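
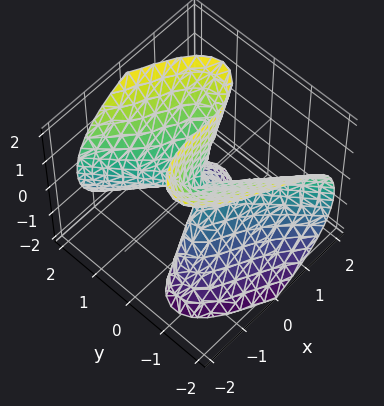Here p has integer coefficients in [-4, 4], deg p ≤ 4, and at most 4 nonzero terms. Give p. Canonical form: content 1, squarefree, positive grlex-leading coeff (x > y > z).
Degree: a generic line meets the surface in up to 3 points, so deg p = 3.
From the axis intercepts and sections: it crosses the x-axis at the gridline x = 0; it meets the y-axis at y = 0 (among the integer gridlines).
Assembling these constraints gives the stated polynomial. Check: (0, 0, -1) on the z-axis lies on the surface, and p(0, 0, -1) = 0. ✓

x^3 + 2*x*y^2 + 2*y^3 - 2*y*z^2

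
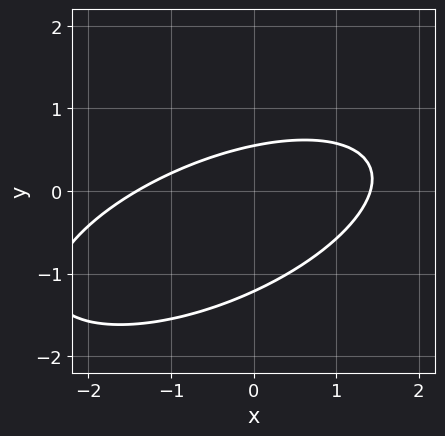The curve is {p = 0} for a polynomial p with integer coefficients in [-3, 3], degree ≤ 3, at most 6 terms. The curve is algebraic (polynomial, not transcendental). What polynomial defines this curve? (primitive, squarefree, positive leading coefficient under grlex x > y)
1. The degree is 2 — the shape is more complex than any degree-1 curve.
2. Putting this together gives p.

x^2 - 2*x*y + 3*y^2 + 2*y - 2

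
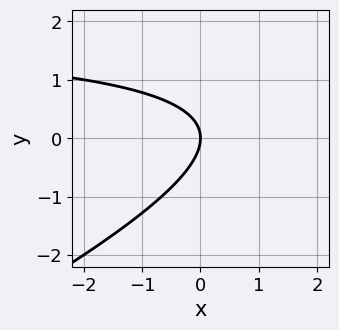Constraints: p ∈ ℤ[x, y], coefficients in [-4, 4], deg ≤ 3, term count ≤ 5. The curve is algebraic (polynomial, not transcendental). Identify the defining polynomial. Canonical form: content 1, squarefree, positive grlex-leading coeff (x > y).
deg p = 2. No degree-1 curve has this shape.
Observable constraints: it crosses the y-axis at the gridline y = 0; one x-axis crossing is at x = 0.
Fitting integer coefficients to these (and the overall shape) gives p.

x*y - 2*y^2 - 2*x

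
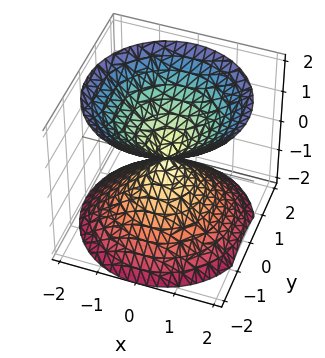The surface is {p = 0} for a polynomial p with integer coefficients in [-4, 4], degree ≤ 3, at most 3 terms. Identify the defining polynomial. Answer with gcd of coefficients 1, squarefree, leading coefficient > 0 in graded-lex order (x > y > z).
x^2 + y^2 - z^2

There are 2 components.
Degree: two nappes meeting at a single point; a quadric, so deg p = 2.
Symmetries: it's symmetric under z → −z, forcing even powers of z; every cross-section ⟂ z is a circle, so x, y appear only via x² + y².
From the axis intercepts and sections: it crosses the z-axis at the gridline z = 0; one x-axis crossing is at x = 0.
Assembling these constraints gives the stated polynomial.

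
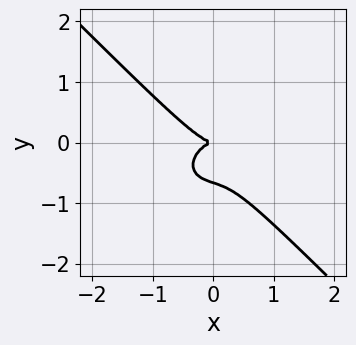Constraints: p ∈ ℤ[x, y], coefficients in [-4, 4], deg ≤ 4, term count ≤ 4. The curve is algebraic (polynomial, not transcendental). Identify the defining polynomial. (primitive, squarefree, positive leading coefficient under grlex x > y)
1. The degree is 3 — no degree-2 curve has this shape.
2. Observable constraints: it crosses the y-axis at the gridline y = 0; one x-axis crossing is at x = 0.
3. Fitting integer coefficients to these (and the overall shape) gives p.

2*x^3 + x*y^2 + 3*y^3 + 2*y^2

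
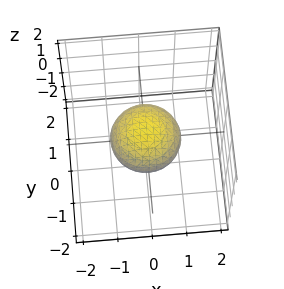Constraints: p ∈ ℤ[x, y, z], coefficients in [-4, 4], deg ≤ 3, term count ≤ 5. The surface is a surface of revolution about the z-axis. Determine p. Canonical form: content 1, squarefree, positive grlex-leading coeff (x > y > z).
Degree: no degree-1 surface has this shape, so deg p = 2.
Symmetries: rotational symmetry about the z-axis ⇒ p depends on x, y only through x² + y².
Reading off the gridlines: the y-axis gridline crossings are at y ∈ {-1, 1}; the x-axis gridline crossings are at x ∈ {-1, 1}.
These observations pin down the coefficients.

x^2 + y^2 + 2*z^2 - 1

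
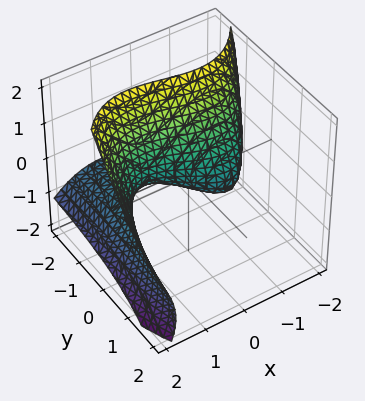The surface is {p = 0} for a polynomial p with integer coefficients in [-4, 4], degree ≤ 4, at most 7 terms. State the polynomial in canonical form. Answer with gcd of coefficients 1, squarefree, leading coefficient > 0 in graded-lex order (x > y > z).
x^3 - 3*y*z - 2*z^2 - 2*x - 3*y

(a) deg p = 3. No degree-2 surface has this shape.
(b) Against the integer gridlines: it crosses the x-axis at the gridline x = 0; one z-axis crossing is at z = 0.
(c) Fitting integer coefficients to these (and the overall shape) gives p.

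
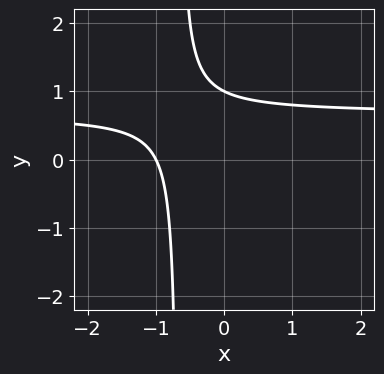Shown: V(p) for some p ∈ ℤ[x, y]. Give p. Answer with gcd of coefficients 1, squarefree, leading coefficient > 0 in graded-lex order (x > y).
(a) Degree: no degree-1 curve has this shape, so deg p = 2.
(b) Observable constraints: one y-axis crossing is at y = 1; it crosses the x-axis at the gridline x = -1.
(c) Matching integer coefficients to the picture gives p.

3*x*y - 2*x + 2*y - 2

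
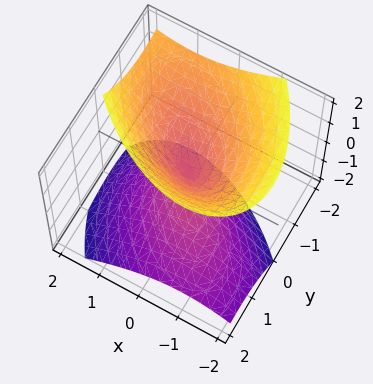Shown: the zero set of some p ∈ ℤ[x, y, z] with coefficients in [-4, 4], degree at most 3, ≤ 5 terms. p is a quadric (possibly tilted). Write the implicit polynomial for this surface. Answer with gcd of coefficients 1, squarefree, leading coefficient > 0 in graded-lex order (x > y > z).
(a) I count 2 distinct pieces. Treating them together as one polynomial.
(b) The degree is 2 — no degree-1 surface has this shape.
(c) Checking where it meets the axes: it crosses the x-axis at the gridline x = 0; it meets the y-axis at y = 0 (among the integer gridlines); one z-axis crossing is at z = 0.
(d) Matching integer coefficients to the picture gives p.

x^2 + x*y + y^2 + y*z - z^2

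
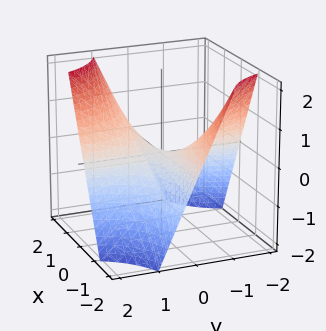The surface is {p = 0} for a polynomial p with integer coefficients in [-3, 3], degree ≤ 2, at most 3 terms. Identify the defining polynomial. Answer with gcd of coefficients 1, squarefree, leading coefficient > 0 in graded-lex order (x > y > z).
x*y - z

The degree is 2 — a hyperbolic paraboloid; a quadric.
Against the integer gridlines: the visible x-axis segment lies entirely on the surface; it meets the z-axis at z = 0 (among the integer gridlines); every point of the y-axis in the box is on the surface.
These observations pin down the coefficients.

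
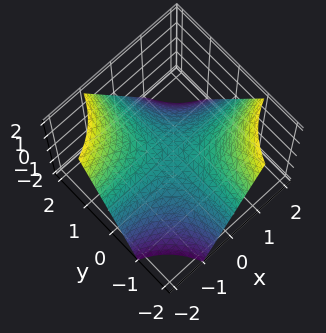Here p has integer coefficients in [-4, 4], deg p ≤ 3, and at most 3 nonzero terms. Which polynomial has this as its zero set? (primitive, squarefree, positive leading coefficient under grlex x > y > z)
x*y + z

The degree is 2 — a hyperbolic paraboloid; a quadric.
From the visible intercepts: every point of the y-axis in the box is on the surface; it crosses the z-axis at the gridline z = 0; every point of the x-axis in the box is on the surface.
Together with the visible shape, these determine p as stated.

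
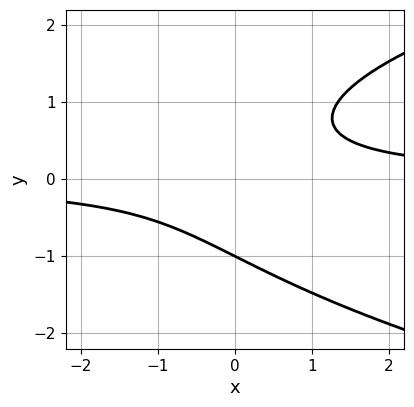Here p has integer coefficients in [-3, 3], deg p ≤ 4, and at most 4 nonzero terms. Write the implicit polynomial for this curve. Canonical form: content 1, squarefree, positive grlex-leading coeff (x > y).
2*y^3 - 3*x*y + 2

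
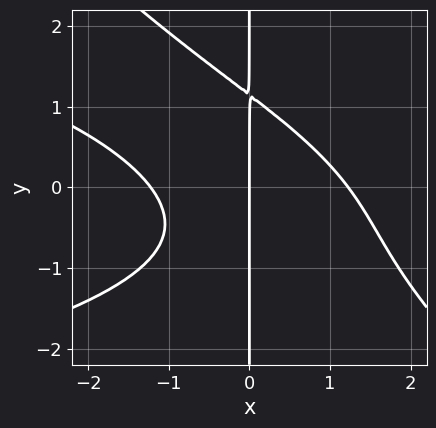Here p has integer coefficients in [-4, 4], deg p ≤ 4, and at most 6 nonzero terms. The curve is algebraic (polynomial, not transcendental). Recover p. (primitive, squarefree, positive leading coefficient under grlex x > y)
Degree: a generic line meets the curve in up to 4 points, so deg p = 4.
Reading off the gridlines: it crosses the x-axis at the gridline x = 0; every point of the y-axis in the box is on the curve.
Putting this together gives p.

2*x^2*y^2 + 2*x*y^3 + 2*x^3 + 3*x^2*y - 3*x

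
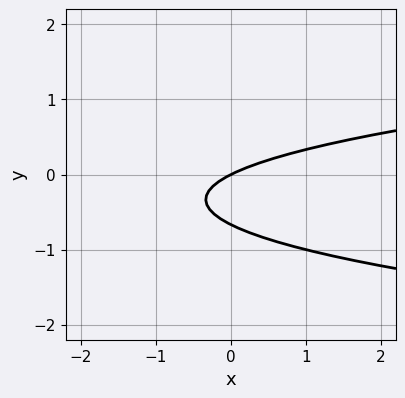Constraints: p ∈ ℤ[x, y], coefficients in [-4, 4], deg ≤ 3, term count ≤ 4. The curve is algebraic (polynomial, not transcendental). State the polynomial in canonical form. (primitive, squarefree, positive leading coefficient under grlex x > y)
1. deg p = 2.
2. From the axis intercepts and sections: it meets the x-axis at x = 0 (among the integer gridlines); it meets the y-axis at y = 0 (among the integer gridlines).
3. Putting this together gives p.

3*y^2 - x + 2*y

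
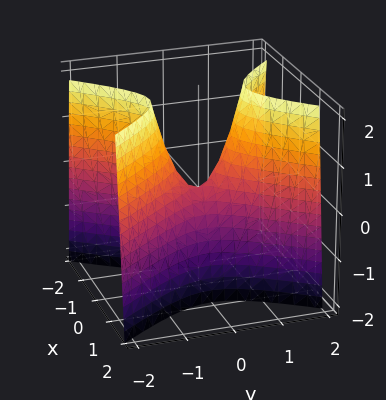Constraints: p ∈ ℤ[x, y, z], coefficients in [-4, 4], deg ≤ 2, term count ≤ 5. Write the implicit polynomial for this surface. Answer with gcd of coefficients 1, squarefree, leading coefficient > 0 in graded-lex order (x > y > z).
Degree: a saddle surface; a quadric, so deg p = 2.
Symmetries: the x ↦ −x reflection is a symmetry, so x appears only in even powers; the y ↦ −y reflection is a symmetry, so y appears only in even powers.
From the visible intercepts: it crosses the y-axis at the gridline y = 0; it crosses the x-axis at the gridline x = 0; one z-axis crossing is at z = 0.
Putting this together gives p.

3*x^2 - 2*y^2 + z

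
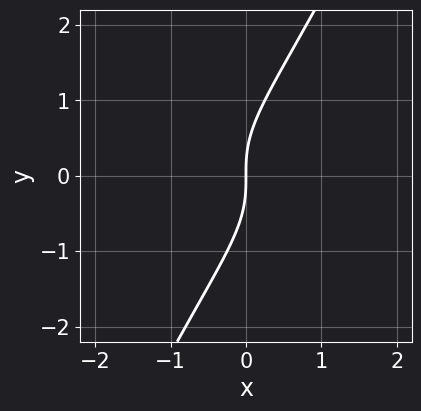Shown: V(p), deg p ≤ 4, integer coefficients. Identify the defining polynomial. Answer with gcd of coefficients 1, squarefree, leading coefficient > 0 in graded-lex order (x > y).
(a) Degree: no degree-2 curve has this shape, so deg p = 3.
(b) Reading off the gridlines: it meets the x-axis at x = 0 (among the integer gridlines); one y-axis crossing is at y = 0.
(c) These observations pin down the coefficients.

2*x*y^2 - y^3 + 2*x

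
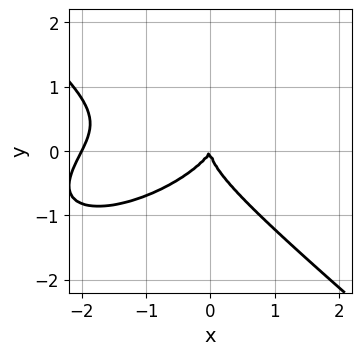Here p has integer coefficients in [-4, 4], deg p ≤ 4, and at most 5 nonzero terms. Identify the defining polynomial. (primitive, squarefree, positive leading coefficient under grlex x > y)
1. Degree: the shape is more complex than any degree-2 curve, so deg p = 3.
2. Against the integer gridlines: one y-axis crossing is at y = 0; among the integer gridlines, it crosses the x-axis at x ∈ {-2, 0}.
3. Fitting integer coefficients to these (and the overall shape) gives p.

x^3 - x^2*y + 3*y^3 + 2*x^2 - x*y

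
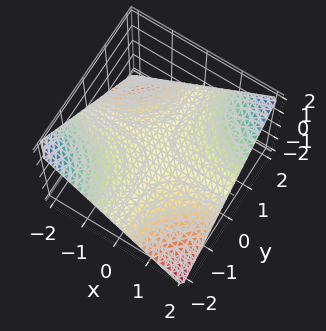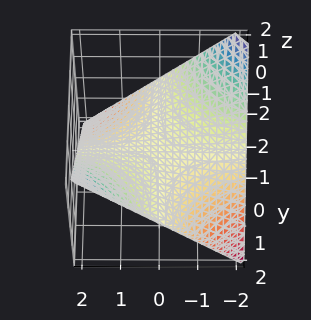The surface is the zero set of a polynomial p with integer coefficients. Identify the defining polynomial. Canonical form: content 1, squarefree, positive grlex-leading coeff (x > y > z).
1. Degree: a hyperbolic paraboloid; a quadric, so deg p = 2.
2. Checking where it meets the axes: the visible y-axis segment lies entirely on the surface; every point of the x-axis in the box is on the surface.
3. Putting this together gives p.

x*y - 2*z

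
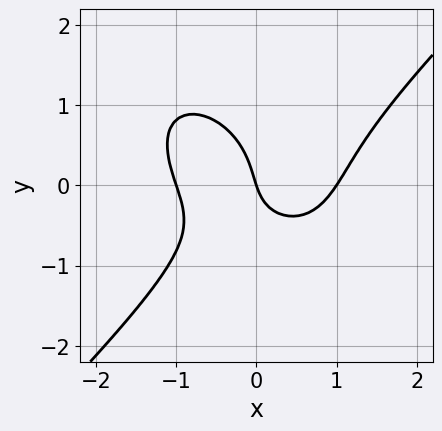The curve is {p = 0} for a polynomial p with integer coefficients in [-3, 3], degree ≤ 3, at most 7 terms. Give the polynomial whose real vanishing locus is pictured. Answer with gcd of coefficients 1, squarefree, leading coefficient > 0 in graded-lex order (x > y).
1. The degree is 3 — the shape is more complex than any degree-2 curve.
2. Observable constraints: it crosses the y-axis at the gridline y = 0; among the integer gridlines, it crosses the x-axis at x ∈ {-1, 0, 1}.
3. Assembling these constraints gives the stated polynomial.

3*x^3 - 3*y^3 - 3*x*y - 3*x - y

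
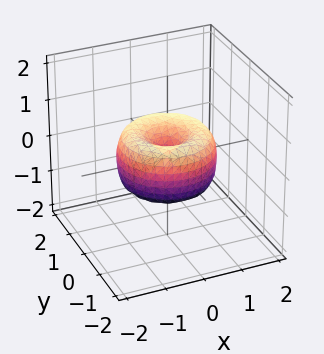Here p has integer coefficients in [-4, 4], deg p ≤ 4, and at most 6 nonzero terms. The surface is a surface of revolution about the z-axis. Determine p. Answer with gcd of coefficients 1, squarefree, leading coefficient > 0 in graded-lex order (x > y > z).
2*x^4 + 4*x^2*y^2 + 2*y^4 - 3*x^2 - 3*y^2 + 2*z^2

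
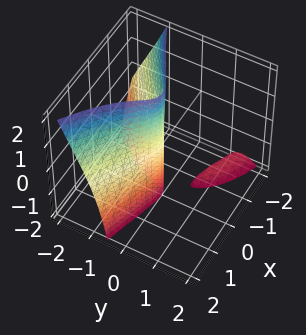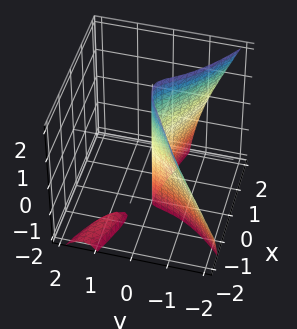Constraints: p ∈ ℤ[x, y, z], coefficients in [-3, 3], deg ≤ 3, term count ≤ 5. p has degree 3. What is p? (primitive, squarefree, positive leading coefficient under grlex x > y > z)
x*y*z - y^3 - x^2 - x*y - y

First, the picture has 2 separate pieces.
Then, the degree is 3 — a generic line meets the surface in up to 3 points.
Then, reading off the gridlines: one x-axis crossing is at x = 0; every point of the z-axis in the box is on the surface; it meets the y-axis at y = 0 (among the integer gridlines).
Finally, matching integer coefficients to the picture gives p.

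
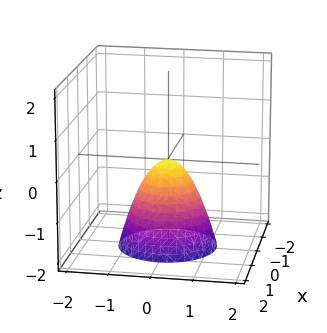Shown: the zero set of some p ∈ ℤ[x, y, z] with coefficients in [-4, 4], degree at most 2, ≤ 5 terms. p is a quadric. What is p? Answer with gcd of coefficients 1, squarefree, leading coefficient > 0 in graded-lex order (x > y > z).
3*x^2 + 3*y^2 + 2*z

First, deg p = 2. A single bowl opening along one axis; a quadric.
Then, symmetry: every cross-section ⟂ z is a circle, so x, y appear only via x² + y².
Then, from the axis intercepts and sections: it crosses the z-axis at the gridline z = 0; one x-axis crossing is at x = 0.
Finally, the integer polynomial consistent with all of this is the stated p.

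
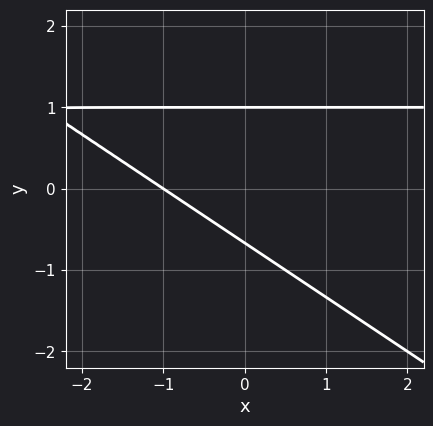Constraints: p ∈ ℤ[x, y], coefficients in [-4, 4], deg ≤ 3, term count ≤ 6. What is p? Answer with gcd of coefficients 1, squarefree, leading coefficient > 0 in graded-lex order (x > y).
2*x*y + 3*y^2 - 2*x - y - 2

deg p = 2. The shape is more complex than any degree-1 curve.
Reading off the gridlines: it crosses the x-axis at the gridline x = -1; it meets the y-axis at y = 1 (among the integer gridlines).
Assembling these constraints gives the stated polynomial.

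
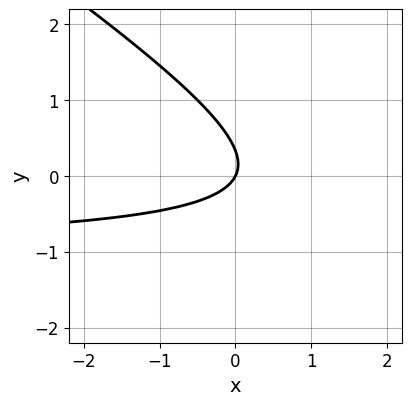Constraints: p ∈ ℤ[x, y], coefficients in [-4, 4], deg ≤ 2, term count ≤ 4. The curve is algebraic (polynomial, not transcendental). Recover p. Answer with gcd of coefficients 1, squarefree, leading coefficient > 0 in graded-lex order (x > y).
First, degree: a generic line meets the curve in up to 2 points, so deg p = 2.
Next, against the integer gridlines: one x-axis crossing is at x = 0; it meets the y-axis at y = 0 (among the integer gridlines).
Finally, fitting integer coefficients to these (and the overall shape) gives p.

2*x*y + 3*y^2 + 2*x - y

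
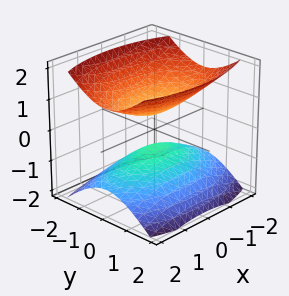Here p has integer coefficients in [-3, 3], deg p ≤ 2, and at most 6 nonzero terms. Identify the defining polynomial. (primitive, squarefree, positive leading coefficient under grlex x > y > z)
x^2 + 3*y^2 - 3*z^2 + 1

1. I count 2 distinct pieces. They look like related sheets of one shape, so recover p as a whole.
2. Degree: two separate bowl-shaped sheets opening away from each other; a quadric, so deg p = 2.
3. Symmetries: it's symmetric under x → −x, forcing even powers of x; the y ↦ −y reflection is a symmetry, so y appears only in even powers; the z ↦ −z reflection is a symmetry, so z appears only in even powers.
4. Checking where it meets the axes: it misses every integer gridline on the x-axis; it misses every integer gridline on the y-axis.
5. Fitting integer coefficients to these (and the overall shape) gives p.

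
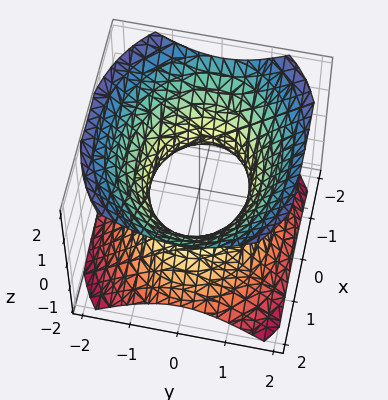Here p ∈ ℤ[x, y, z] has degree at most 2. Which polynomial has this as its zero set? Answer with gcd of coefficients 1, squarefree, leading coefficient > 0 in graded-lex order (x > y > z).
1. The degree is 2 — one connected sheet with a waist; a quadric.
2. Symmetries: mirror symmetry z ↦ −z ⇒ only even powers of z; the y ↦ −y reflection is a symmetry, so y appears only in even powers; mirror symmetry x ↦ −x ⇒ only even powers of x.
3. From the visible intercepts: the surface avoids every integer z-axis point in the box; among the integer gridlines, it crosses the y-axis at y ∈ {-1, 1}.
4. These observations pin down the coefficients.

2*x^2 + 3*y^2 - 3*z^2 - 3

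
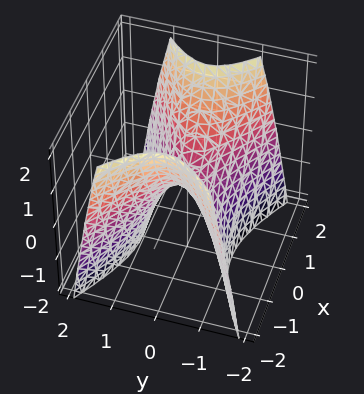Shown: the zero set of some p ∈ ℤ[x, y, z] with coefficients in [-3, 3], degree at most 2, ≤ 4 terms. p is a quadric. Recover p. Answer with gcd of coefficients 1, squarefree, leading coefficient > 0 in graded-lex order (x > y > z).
x^2 - 2*y^2 - z

Degree: a saddle surface; a quadric, so deg p = 2.
Symmetries: the y ↦ −y reflection is a symmetry, so y appears only in even powers; it's symmetric under x → −x, forcing even powers of x.
Observable constraints: one x-axis crossing is at x = 0; it crosses the z-axis at the gridline z = 0; it meets the y-axis at y = 0 (among the integer gridlines).
Fitting integer coefficients to these (and the overall shape) gives p.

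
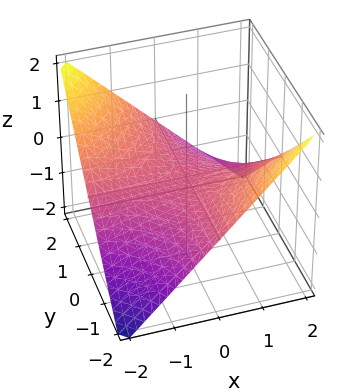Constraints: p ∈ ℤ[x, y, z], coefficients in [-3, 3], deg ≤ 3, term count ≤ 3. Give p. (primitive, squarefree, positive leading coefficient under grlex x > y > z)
x*y + 2*z

First, the degree is 2 — a saddle surface; a quadric.
Then, from the axis intercepts and sections: every point of the y-axis in the box is on the surface; it meets the z-axis at z = 0 (among the integer gridlines); the visible x-axis segment lies entirely on the surface.
Finally, solving for integer coefficients yields p as stated.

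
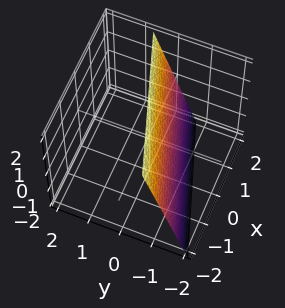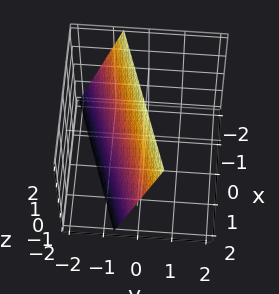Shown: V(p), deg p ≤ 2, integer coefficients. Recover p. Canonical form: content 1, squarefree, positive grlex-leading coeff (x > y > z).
x - 3*y + z - 2

(a) deg p = 1.
(b) Reading off the gridlines: it crosses the z-axis at the gridline z = 2; it meets the x-axis at x = 2 (among the integer gridlines).
(c) Matching integer coefficients to the picture gives p.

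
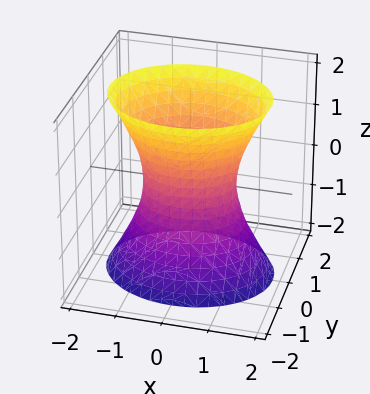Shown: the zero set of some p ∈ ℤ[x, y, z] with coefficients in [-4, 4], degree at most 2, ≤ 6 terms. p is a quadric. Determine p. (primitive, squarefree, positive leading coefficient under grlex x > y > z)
2*x^2 + 3*y^2 - z^2 - 2

1. deg p = 2. An hourglass — one-sheet hyperboloid; a quadric.
2. Symmetries: the z ↦ −z reflection is a symmetry, so z appears only in even powers; the x ↦ −x reflection is a symmetry, so x appears only in even powers; mirror symmetry y ↦ −y ⇒ only even powers of y.
3. From the axis intercepts and sections: no z-intercept at any integer in the box; among the integer gridlines, it crosses the x-axis at x ∈ {-1, 1}.
4. Putting this together gives p.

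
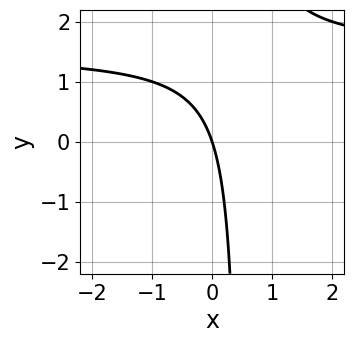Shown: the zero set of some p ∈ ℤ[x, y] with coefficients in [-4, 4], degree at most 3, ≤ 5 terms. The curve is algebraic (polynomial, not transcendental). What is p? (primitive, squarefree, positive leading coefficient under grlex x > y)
First, deg p = 2.
Next, reading off the gridlines: one x-axis crossing is at x = 0; it crosses the y-axis at the gridline y = 0.
Finally, together with the visible shape, these determine p as stated.

2*x*y - 3*x - y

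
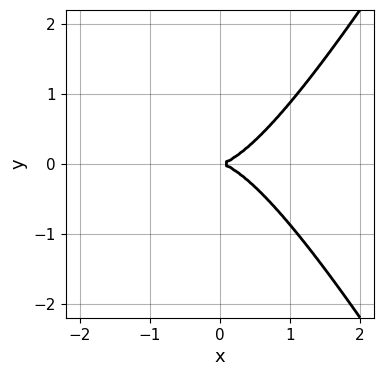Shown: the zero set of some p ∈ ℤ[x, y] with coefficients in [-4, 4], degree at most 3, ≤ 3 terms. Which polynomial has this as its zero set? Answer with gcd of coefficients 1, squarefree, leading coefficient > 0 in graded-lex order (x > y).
3*x^3 - x*y^2 - 3*y^2

First, deg p = 3. The shape is more complex than any degree-2 curve.
Next, symmetries: it's symmetric under y → −y, forcing even powers of y.
Then, reading off the gridlines: it meets the x-axis at x = 0 (among the integer gridlines); one y-axis crossing is at y = 0.
Finally, assembling these constraints gives the stated polynomial.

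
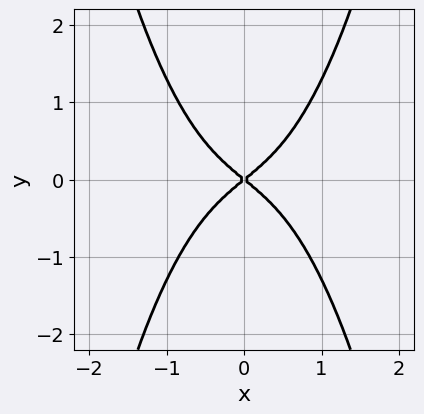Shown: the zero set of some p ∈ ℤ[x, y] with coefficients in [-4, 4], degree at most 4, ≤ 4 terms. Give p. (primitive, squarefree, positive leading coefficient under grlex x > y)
3*x^4 + 2*x^2 - 3*y^2

First, deg p = 4. A generic line meets the curve in up to 4 points.
Then, symmetries: mirror symmetry x ↦ −x ⇒ only even powers of x; the y ↦ −y reflection is a symmetry, so y appears only in even powers.
Then, from the axis intercepts and sections: one y-axis crossing is at y = 0; it crosses the x-axis at the gridline x = 0.
Finally, together with the visible shape, these determine p as stated.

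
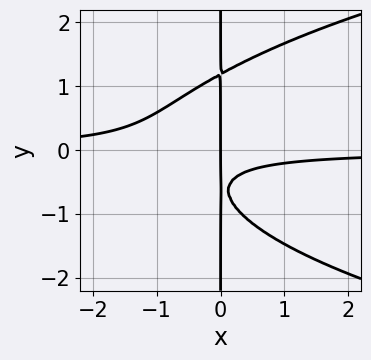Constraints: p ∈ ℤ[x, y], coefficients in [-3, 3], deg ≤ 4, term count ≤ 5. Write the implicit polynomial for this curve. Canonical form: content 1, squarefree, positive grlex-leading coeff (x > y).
2*x*y^3 - 3*x^2*y - 2*x*y - x

1. The degree is 4 — a generic line meets the curve in up to 4 points.
2. From the visible intercepts: every point of the y-axis in the box is on the curve; it crosses the x-axis at the gridline x = 0.
3. Putting this together gives p.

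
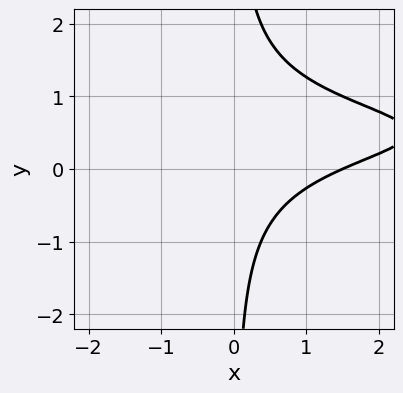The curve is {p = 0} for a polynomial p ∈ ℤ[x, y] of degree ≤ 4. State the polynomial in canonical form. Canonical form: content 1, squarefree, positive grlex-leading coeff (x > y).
1. deg p = 3. No degree-2 curve has this shape.
2. Checking where it meets the axes: no y-intercept at any integer in the box.
3. Together with the visible shape, these determine p as stated.

3*x*y^2 - 3*x*y + 2*x - 3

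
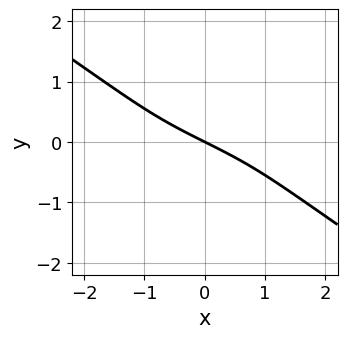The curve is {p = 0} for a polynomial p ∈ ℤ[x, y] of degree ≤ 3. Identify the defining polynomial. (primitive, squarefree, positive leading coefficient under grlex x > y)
Degree: the shape is more complex than any degree-2 curve, so deg p = 3.
From the axis intercepts and sections: one y-axis crossing is at y = 0; it crosses the x-axis at the gridline x = 0.
Together with the visible shape, these determine p as stated.

2*x*y^2 + 3*y^3 + x + 2*y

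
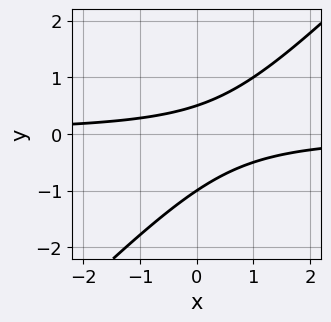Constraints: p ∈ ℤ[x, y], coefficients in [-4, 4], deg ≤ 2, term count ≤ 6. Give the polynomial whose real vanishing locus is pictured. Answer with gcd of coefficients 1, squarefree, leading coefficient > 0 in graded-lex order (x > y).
(a) deg p = 2.
(b) From the axis intercepts and sections: it crosses the y-axis at the gridline y = -1; the curve avoids every integer x-axis point in the box.
(c) These observations pin down the coefficients.

2*x*y - 2*y^2 - y + 1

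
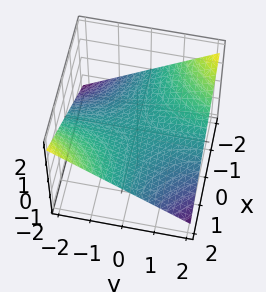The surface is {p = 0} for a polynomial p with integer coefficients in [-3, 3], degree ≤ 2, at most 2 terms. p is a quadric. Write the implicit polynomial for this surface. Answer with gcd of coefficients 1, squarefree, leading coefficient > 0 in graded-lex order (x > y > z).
x*y + 3*z

(a) Degree: a saddle surface; a quadric, so deg p = 2.
(b) From the axis intercepts and sections: the visible x-axis segment lies entirely on the surface; the visible y-axis segment lies entirely on the surface.
(c) Matching integer coefficients to the picture gives p.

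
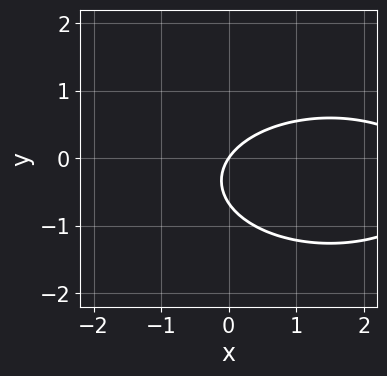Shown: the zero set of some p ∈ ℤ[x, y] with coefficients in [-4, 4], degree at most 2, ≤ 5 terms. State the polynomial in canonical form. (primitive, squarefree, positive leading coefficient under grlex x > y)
x^2 + 3*y^2 - 3*x + 2*y

The degree is 2 — no degree-1 curve has this shape.
Checking where it meets the axes: one y-axis crossing is at y = 0; it meets the x-axis at x = 0 (among the integer gridlines).
Assembling these constraints gives the stated polynomial.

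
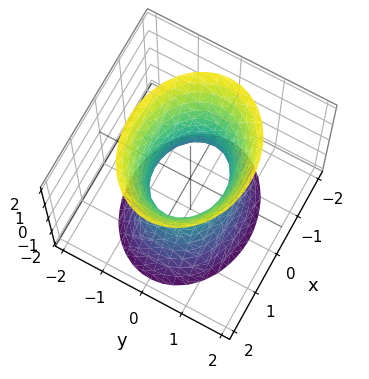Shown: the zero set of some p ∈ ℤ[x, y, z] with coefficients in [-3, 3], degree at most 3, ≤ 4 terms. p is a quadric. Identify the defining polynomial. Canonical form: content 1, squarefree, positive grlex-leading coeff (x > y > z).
deg p = 2. An hourglass — one-sheet hyperboloid; a quadric.
Symmetries: it's symmetric under z → −z, forcing even powers of z; the y ↦ −y reflection is a symmetry, so y appears only in even powers; mirror symmetry x ↦ −x ⇒ only even powers of x.
From the axis intercepts and sections: among the integer gridlines, it crosses the x-axis at x ∈ {-1, 1}; the surface avoids every integer z-axis point in the box.
The integer polynomial consistent with all of this is the stated p.

2*x^2 + 3*y^2 - z^2 - 2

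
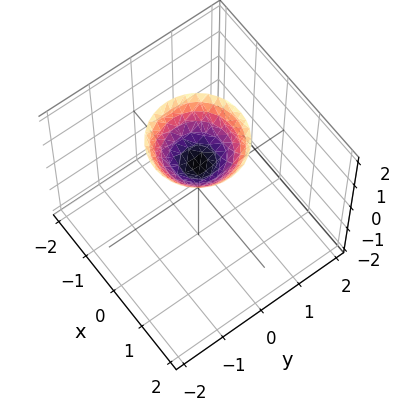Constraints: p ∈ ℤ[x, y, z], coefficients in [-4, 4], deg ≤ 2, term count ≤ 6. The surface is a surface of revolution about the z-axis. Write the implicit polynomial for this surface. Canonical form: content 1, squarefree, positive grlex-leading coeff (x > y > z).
1. Degree: a generic line meets the surface in up to 2 points, so deg p = 2.
2. Symmetries: rotational symmetry about the z-axis ⇒ p depends on x, y only through x² + y².
3. Checking where it meets the axes: it misses every integer gridline on the x-axis; it crosses the z-axis at the gridline z = 1.
4. Together with the visible shape, these determine p as stated.

x^2 + y^2 - z + 1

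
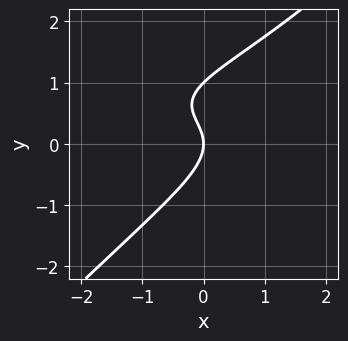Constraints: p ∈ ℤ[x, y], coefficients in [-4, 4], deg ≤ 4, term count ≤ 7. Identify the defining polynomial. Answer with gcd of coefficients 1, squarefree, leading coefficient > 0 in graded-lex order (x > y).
x*y^2 - y^3 - x*y + y^2 + x

First, deg p = 3.
Next, against the integer gridlines: one x-axis crossing is at x = 0; among the integer gridlines, it crosses the y-axis at y ∈ {0, 1}.
Finally, assembling these constraints gives the stated polynomial.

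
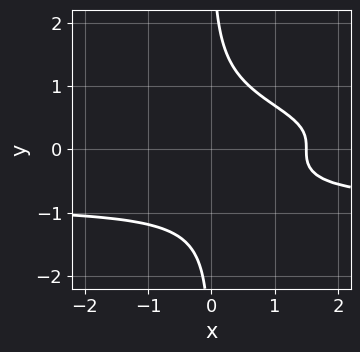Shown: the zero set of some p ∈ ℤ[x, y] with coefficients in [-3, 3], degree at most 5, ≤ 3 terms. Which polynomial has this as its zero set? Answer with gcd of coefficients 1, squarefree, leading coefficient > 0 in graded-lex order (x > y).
3*x*y^3 + 2*x - 3

Degree: no degree-3 curve has this shape, so deg p = 4.
Reading off the gridlines: it misses every integer gridline on the y-axis.
Together with the visible shape, these determine p as stated.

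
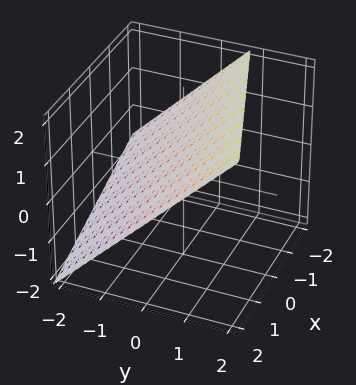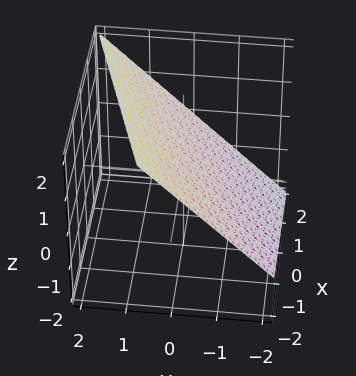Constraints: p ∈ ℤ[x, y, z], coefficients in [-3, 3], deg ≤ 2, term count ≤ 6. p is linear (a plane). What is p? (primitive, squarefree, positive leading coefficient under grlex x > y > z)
1. deg p = 1. The surface is flat (a plane).
2. Observable constraints: one x-axis crossing is at x = 2.
3. These observations pin down the coefficients.

x - 3*y + 3*z - 2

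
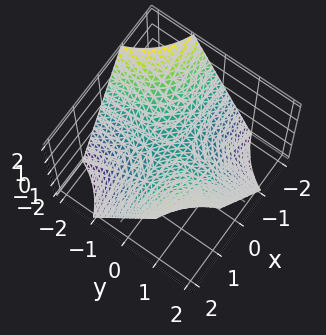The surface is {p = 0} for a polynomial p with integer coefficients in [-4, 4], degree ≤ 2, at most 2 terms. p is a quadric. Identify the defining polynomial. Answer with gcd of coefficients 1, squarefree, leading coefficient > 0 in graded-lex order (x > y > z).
x*y - z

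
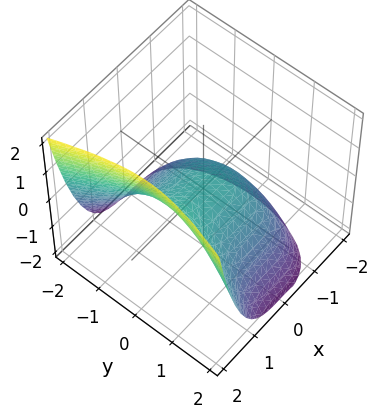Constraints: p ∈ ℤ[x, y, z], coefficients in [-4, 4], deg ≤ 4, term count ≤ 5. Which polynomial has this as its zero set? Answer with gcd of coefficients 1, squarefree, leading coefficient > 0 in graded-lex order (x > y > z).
x^3 - y^2 - 2*z

deg p = 3. A generic line meets the surface in up to 3 points.
From the axis intercepts and sections: it crosses the z-axis at the gridline z = 0; it meets the x-axis at x = 0 (among the integer gridlines); it meets the y-axis at y = 0 (among the integer gridlines).
Matching integer coefficients to the picture gives p.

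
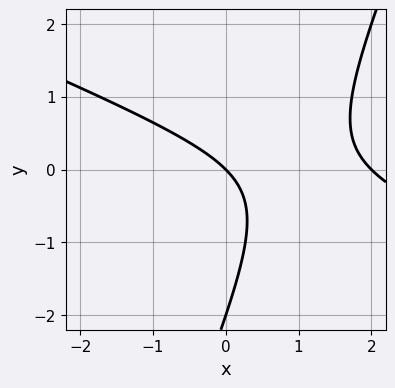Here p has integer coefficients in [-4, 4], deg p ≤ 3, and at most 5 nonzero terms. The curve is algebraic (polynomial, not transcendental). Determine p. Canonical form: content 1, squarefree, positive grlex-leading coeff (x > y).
x^2 + 2*x*y - y^2 - 2*x - 2*y

(a) deg p = 2. No degree-1 curve has this shape.
(b) Reading off the gridlines: the x-axis gridline crossings are at x ∈ {0, 2}; among the integer gridlines, it crosses the y-axis at y ∈ {-2, 0}.
(c) Together with the visible shape, these determine p as stated.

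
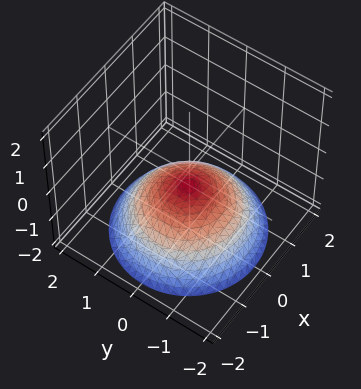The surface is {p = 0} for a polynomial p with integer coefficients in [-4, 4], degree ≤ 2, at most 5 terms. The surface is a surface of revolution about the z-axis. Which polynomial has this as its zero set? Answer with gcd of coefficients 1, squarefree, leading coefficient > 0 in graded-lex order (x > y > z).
deg p = 2.
By symmetry, the surface is invariant under rotation about z: p = q(x² + y², z).
Against the integer gridlines: a circular section at z = -2 has radius between 1 and 2; the surface avoids every integer x-axis point in the box; no y-intercept at any integer in the box.
Solving for integer coefficients yields p as stated.

x^2 + y^2 + 2*z + 1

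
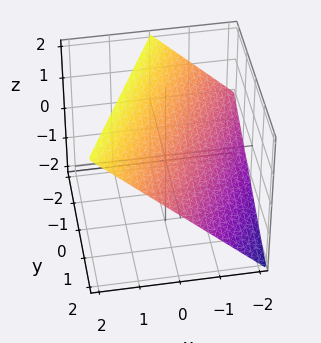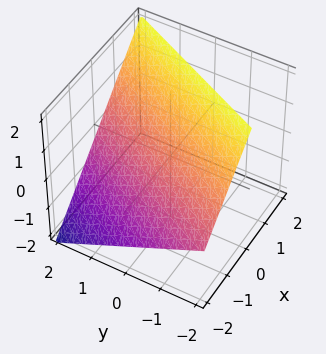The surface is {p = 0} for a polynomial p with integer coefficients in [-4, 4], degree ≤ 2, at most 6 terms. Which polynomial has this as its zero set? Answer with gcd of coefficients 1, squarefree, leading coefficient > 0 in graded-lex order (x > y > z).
2*x - y - 2*z + 2

1. The degree is 1 — the surface is flat (a plane).
2. From the axis intercepts and sections: it meets the x-axis at x = -1 (among the integer gridlines); it crosses the y-axis at the gridline y = 2; it crosses the z-axis at the gridline z = 1.
3. Together with the visible shape, these determine p as stated.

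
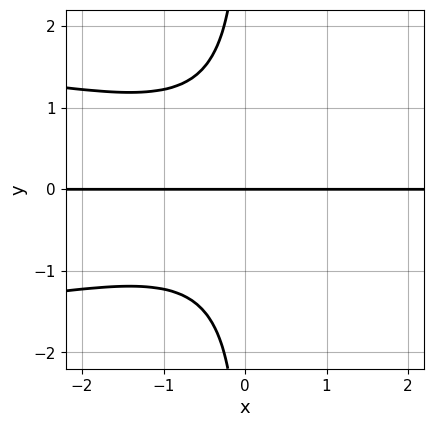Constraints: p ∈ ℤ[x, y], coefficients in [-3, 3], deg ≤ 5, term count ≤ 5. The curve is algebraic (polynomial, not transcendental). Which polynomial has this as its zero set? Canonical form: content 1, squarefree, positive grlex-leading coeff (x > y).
2*x*y^3 + x^2*y + 2*y

1. deg p = 4.
2. From the axis intercepts and sections: the visible x-axis segment lies entirely on the curve; it crosses the y-axis at the gridline y = 0.
3. Fitting integer coefficients to these (and the overall shape) gives p.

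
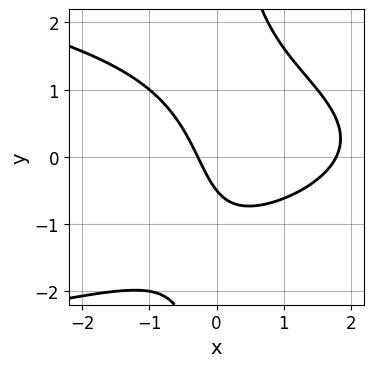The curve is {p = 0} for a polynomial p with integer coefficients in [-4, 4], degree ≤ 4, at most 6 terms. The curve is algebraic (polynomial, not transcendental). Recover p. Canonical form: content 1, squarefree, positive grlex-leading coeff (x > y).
2*x*y^2 + 2*x^2 - 3*x - 2*y - 1

First, the degree is 3 — a generic line meets the curve in up to 3 points.
Finally, the integer polynomial consistent with all of this is the stated p.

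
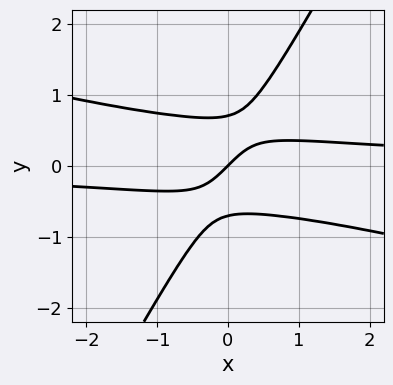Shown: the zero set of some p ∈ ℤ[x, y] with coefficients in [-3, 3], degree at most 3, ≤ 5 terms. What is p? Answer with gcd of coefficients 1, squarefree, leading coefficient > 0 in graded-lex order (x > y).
x^2*y + 3*x*y^2 - 2*y^3 - x + y

First, deg p = 3.
Next, observable constraints: it meets the y-axis at y = 0 (among the integer gridlines); it meets the x-axis at x = 0 (among the integer gridlines).
Finally, solving for integer coefficients yields p as stated.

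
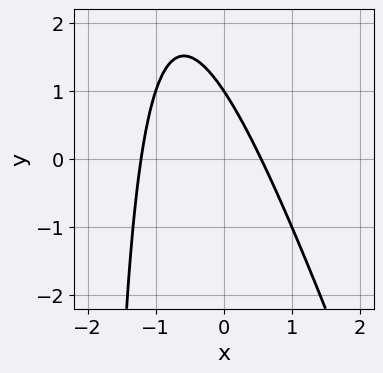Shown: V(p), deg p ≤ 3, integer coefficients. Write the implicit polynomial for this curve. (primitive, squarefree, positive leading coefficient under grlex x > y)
First, deg p = 2. The shape is more complex than any degree-1 curve.
Then, observable constraints: it crosses the y-axis at the gridline y = 1.
Finally, assembling these constraints gives the stated polynomial.

3*x^2 + x*y + 2*x + 2*y - 2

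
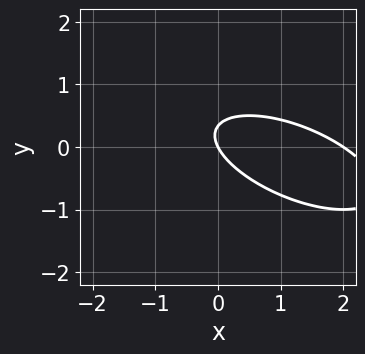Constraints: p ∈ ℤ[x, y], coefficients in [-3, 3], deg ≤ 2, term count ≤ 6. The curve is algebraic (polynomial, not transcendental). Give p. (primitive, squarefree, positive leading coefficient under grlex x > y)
(a) The degree is 2 — no degree-1 curve has this shape.
(b) Reading off the gridlines: the x-axis gridline crossings are at x ∈ {0, 2}; it crosses the y-axis at the gridline y = 0.
(c) Fitting integer coefficients to these (and the overall shape) gives p.

x^2 + 2*x*y + 3*y^2 - 2*x - y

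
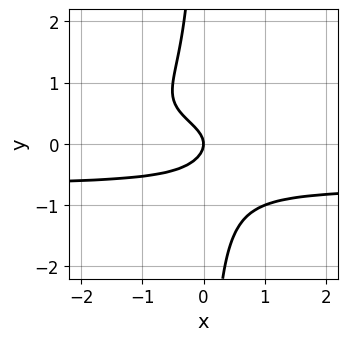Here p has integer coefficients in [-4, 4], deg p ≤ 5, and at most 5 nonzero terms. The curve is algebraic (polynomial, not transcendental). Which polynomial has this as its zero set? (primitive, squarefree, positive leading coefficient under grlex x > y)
3*x*y^3 + 2*y^2 + x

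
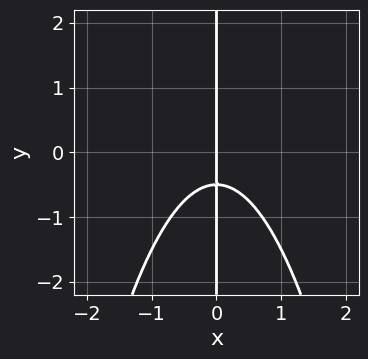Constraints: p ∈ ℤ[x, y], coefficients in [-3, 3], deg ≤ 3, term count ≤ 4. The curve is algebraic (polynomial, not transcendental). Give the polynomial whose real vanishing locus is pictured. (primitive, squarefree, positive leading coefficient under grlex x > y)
2*x^3 + 2*x*y + x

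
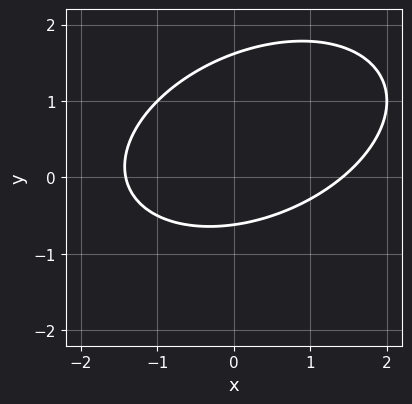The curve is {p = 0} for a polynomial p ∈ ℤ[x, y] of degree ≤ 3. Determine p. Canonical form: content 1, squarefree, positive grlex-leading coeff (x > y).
x^2 - x*y + 2*y^2 - 2*y - 2

1. Degree: no degree-1 curve has this shape, so deg p = 2.
2. The integer polynomial consistent with all of this is the stated p.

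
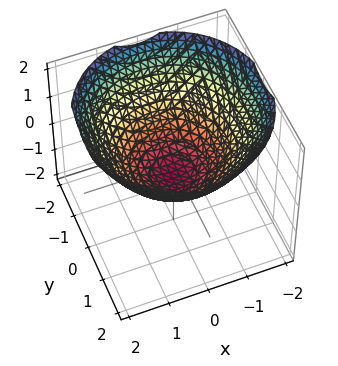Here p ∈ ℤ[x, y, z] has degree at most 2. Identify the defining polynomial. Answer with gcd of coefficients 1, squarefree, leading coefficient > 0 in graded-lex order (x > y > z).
deg p = 2. A generic line meets the surface in up to 2 points.
Symmetry: the z-axis is an axis of rotation, so x and y enter only as x² + y².
Observable constraints: the y-axis gridline crossings are at y ∈ {-1, 1}; a circular section at z = 0 has radius exactly 1; among the integer gridlines, it crosses the x-axis at x ∈ {-1, 1}.
Together with the visible shape, these determine p as stated.

x^2 + y^2 - 2*z - 1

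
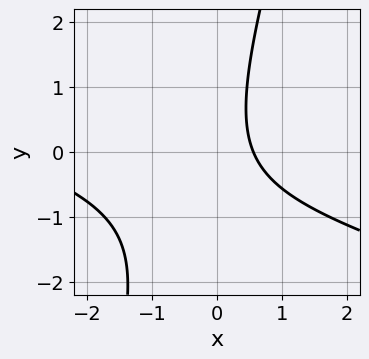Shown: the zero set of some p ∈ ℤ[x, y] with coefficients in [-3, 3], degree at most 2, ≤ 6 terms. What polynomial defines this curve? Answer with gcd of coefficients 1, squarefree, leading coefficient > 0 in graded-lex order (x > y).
x^2 + 3*x*y - y^2 + 3*x - 2

First, deg p = 2. A generic line meets the curve in up to 2 points.
Then, against the integer gridlines: no y-intercept at any integer in the box.
Finally, matching integer coefficients to the picture gives p.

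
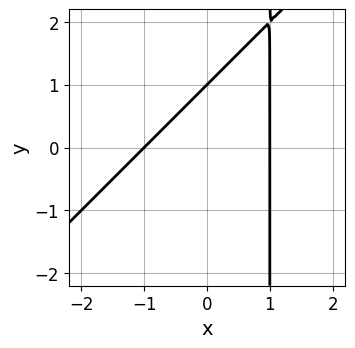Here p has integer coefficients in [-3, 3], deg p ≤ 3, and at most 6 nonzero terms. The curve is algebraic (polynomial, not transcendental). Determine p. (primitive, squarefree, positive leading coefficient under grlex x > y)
x^2 - x*y + y - 1

1. The degree is 2 — the shape is more complex than any degree-1 curve.
2. Observable constraints: it crosses the y-axis at the gridline y = 1; the x-axis gridline crossings are at x ∈ {-1, 1}.
3. Putting this together gives p.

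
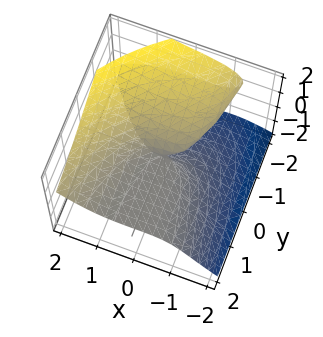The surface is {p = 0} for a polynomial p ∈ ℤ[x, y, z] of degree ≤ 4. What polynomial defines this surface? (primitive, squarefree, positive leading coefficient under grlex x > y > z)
x^3 - x*y*z - 2*z^3 - 3*y*z

1. deg p = 3. The shape is more complex than any degree-2 surface.
2. From the axis intercepts and sections: it meets the z-axis at z = 0 (among the integer gridlines); every point of the y-axis in the box is on the surface; it meets the x-axis at x = 0 (among the integer gridlines).
3. The integer polynomial consistent with all of this is the stated p.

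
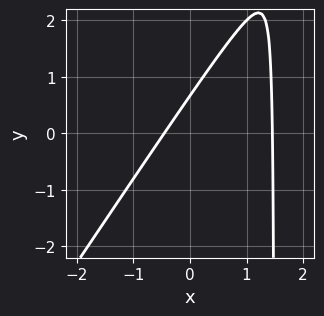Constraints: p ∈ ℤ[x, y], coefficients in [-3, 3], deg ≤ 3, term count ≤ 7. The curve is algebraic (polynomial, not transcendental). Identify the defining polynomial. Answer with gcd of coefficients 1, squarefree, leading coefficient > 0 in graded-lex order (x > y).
First, the degree is 2 — no degree-1 curve has this shape.
Finally, putting this together gives p.

3*x^2 - 2*x*y - 3*x + 3*y - 2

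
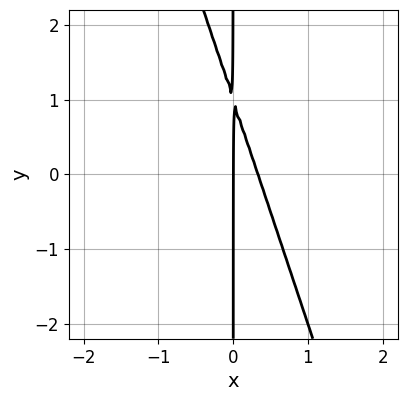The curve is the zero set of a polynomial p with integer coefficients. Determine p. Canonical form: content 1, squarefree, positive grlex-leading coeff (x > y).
1. deg p = 2. A generic line meets the curve in up to 2 points.
2. From the axis intercepts and sections: one x-axis crossing is at x = 0; the visible y-axis segment lies entirely on the curve.
3. Matching integer coefficients to the picture gives p.

3*x^2 + x*y - x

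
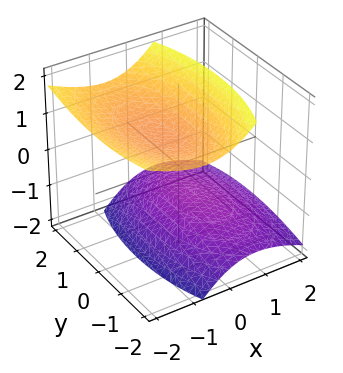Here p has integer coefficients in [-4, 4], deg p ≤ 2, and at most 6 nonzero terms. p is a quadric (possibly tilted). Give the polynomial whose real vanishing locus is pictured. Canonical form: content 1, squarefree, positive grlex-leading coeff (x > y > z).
3*x^2 + 3*x*z + y^2 - 3*z^2 + 3

I count 2 distinct pieces. Treating them together as one polynomial.
Degree: no degree-1 surface has this shape, so deg p = 2.
Observable constraints: the surface avoids every integer x-axis point in the box; the z-axis gridline crossings are at z ∈ {-1, 1}.
Together with the visible shape, these determine p as stated.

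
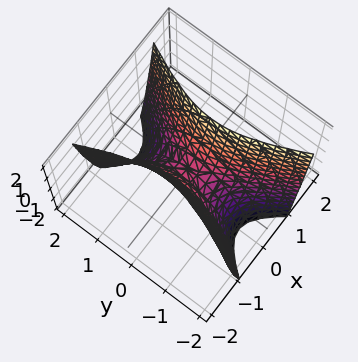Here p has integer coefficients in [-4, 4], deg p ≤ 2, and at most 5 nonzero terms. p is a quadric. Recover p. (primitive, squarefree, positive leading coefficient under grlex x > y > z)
3*x^2 - y^2 - z

(a) The degree is 2 — a saddle surface; a quadric.
(b) Symmetries: the y ↦ −y reflection is a symmetry, so y appears only in even powers; it's symmetric under x → −x, forcing even powers of x.
(c) From the visible intercepts: it crosses the y-axis at the gridline y = 0; one z-axis crossing is at z = 0.
(d) Fitting integer coefficients to these (and the overall shape) gives p.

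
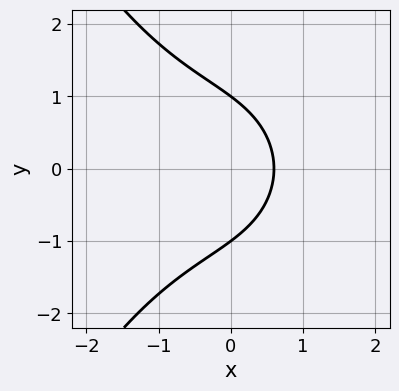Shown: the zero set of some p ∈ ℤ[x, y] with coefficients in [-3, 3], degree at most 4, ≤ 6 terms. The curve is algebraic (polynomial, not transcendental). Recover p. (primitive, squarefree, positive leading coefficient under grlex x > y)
x^3 + 2*y^2 + 3*x - 2

The degree is 3 — the shape is more complex than any degree-2 curve.
Symmetries: the y ↦ −y reflection is a symmetry, so y appears only in even powers.
From the visible intercepts: among the integer gridlines, it crosses the y-axis at y ∈ {-1, 1}.
Fitting integer coefficients to these (and the overall shape) gives p.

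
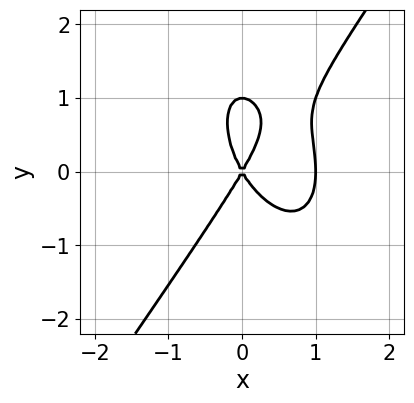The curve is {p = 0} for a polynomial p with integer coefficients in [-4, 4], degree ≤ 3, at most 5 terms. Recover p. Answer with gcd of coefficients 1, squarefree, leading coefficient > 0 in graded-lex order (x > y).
Degree: the shape is more complex than any degree-2 curve, so deg p = 3.
Checking where it meets the axes: among the integer gridlines, it crosses the x-axis at x ∈ {0, 1}; among the integer gridlines, it crosses the y-axis at y ∈ {0, 1}.
Putting this together gives p.

3*x^3 - y^3 - 3*x^2 + y^2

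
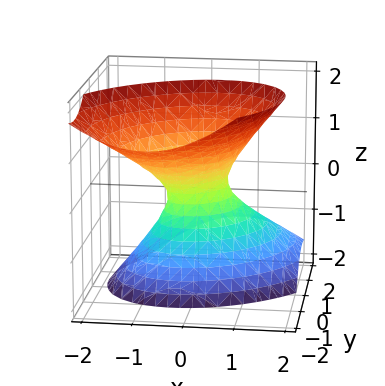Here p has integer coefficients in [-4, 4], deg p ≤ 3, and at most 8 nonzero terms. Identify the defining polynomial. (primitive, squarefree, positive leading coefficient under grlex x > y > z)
3*x^2 - 2*x*y + 3*y^2 + 3*y*z - 2*z^2 - 1

Degree: the shape is more complex than any degree-1 surface, so deg p = 2.
Observable constraints: the surface avoids every integer z-axis point in the box.
Putting this together gives p.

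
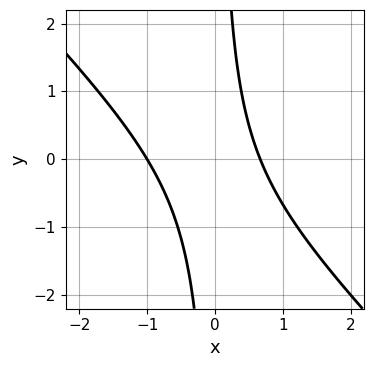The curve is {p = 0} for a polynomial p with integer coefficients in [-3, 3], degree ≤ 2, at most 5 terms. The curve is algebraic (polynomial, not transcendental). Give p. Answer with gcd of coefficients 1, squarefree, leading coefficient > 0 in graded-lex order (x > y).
3*x^2 + 3*x*y + x - 2

Degree: a generic line meets the curve in up to 2 points, so deg p = 2.
From the axis intercepts and sections: it crosses the x-axis at the gridline x = -1; no y-intercept at any integer in the box.
Assembling these constraints gives the stated polynomial.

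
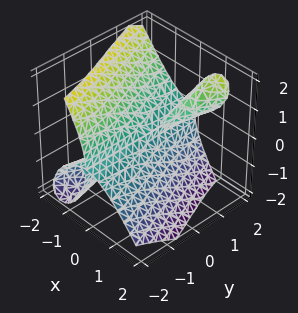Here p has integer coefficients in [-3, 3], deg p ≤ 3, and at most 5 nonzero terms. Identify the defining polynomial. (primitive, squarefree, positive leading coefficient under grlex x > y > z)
2*x^3 - 2*x*y*z + z^3

First, there are 2 components.
Then, deg p = 3.
Next, checking where it meets the axes: the visible y-axis segment lies entirely on the surface; one z-axis crossing is at z = 0; it meets the x-axis at x = 0 (among the integer gridlines).
Finally, assembling these constraints gives the stated polynomial.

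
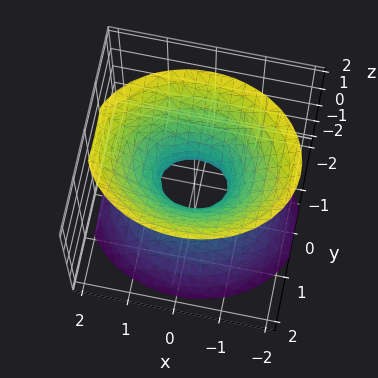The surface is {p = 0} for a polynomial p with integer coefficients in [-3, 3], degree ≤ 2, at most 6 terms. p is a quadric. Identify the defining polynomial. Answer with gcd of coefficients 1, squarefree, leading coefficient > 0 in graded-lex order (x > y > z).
1. deg p = 2. One connected sheet with a waist; a quadric.
2. Symmetries: the x ↦ −x reflection is a symmetry, so x appears only in even powers; it's symmetric under z → −z, forcing even powers of z; it's symmetric under y → −y, forcing even powers of y.
3. From the visible intercepts: it misses every integer gridline on the z-axis.
4. Matching integer coefficients to the picture gives p.

2*x^2 + 3*y^2 - 2*z^2 - 1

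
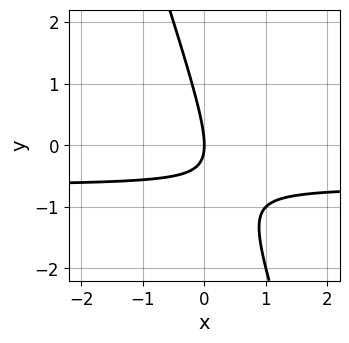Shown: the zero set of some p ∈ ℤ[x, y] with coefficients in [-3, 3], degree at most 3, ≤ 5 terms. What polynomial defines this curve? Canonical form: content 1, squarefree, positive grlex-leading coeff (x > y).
3*x*y + y^2 + 2*x

(a) deg p = 2. No degree-1 curve has this shape.
(b) Against the integer gridlines: it crosses the x-axis at the gridline x = 0; one y-axis crossing is at y = 0.
(c) These observations pin down the coefficients.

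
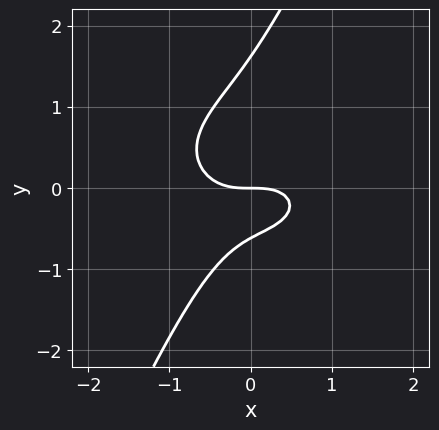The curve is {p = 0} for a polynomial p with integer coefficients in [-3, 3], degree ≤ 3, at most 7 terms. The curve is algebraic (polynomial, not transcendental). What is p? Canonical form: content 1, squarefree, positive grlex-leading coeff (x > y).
x^3 + 2*x*y^2 - y^3 + y^2 + y

First, the degree is 3 — no degree-2 curve has this shape.
Then, from the axis intercepts and sections: it crosses the y-axis at the gridline y = 0; it meets the x-axis at x = 0 (among the integer gridlines).
Finally, fitting integer coefficients to these (and the overall shape) gives p.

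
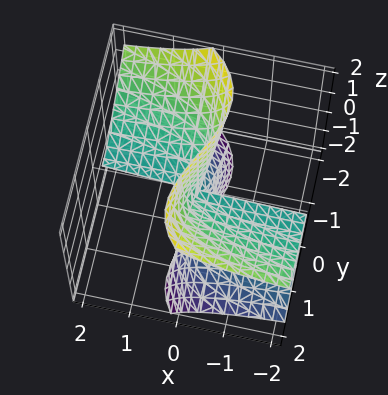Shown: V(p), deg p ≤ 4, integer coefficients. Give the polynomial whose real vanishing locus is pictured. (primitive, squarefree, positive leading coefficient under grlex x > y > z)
2*x*z^2 + y^3 - y*z^2

1. The degree is 3 — a generic line meets the surface in up to 3 points.
2. From the visible intercepts: the visible x-axis segment lies entirely on the surface; it meets the y-axis at y = 0 (among the integer gridlines); every point of the z-axis in the box is on the surface.
3. Assembling these constraints gives the stated polynomial.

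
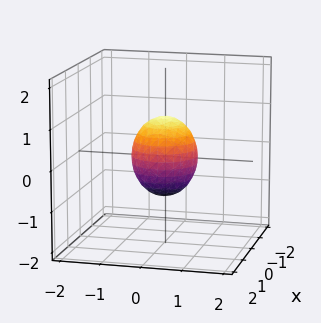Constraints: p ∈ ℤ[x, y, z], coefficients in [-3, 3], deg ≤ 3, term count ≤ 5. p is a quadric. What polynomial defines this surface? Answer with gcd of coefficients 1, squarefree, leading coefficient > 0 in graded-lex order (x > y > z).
3*x^2 + 3*y^2 + 2*z^2 - 2

(a) Degree: bounded and convex; a quadric, so deg p = 2.
(b) By symmetry, the z-axis is an axis of rotation, so x and y enter only as x² + y²; mirror symmetry z ↦ −z ⇒ only even powers of z.
(c) Reading off the gridlines: a circular section at z = 0 has radius between 0 and 1; among the integer gridlines, it crosses the z-axis at z ∈ {-1, 1}.
(d) Solving for integer coefficients yields p as stated.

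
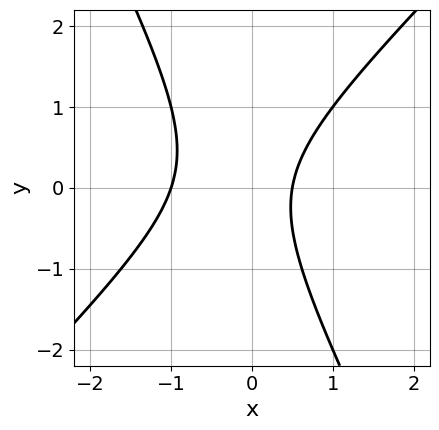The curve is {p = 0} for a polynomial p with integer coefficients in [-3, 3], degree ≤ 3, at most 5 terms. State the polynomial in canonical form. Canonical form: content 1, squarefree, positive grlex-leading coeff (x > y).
1. deg p = 2. A generic line meets the curve in up to 2 points.
2. Observable constraints: no y-intercept at any integer in the box; one x-axis crossing is at x = -1.
3. Putting this together gives p.

2*x^2 - x*y - y^2 + x - 1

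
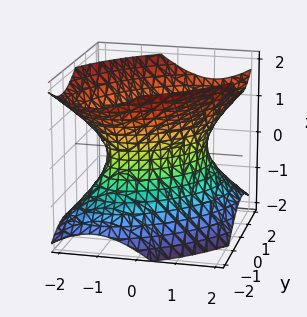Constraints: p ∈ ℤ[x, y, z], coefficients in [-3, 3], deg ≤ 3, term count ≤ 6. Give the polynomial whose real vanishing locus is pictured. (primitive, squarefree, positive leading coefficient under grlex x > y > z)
deg p = 2. No degree-1 surface has this shape.
From the axis intercepts and sections: the y-axis gridline crossings are at y ∈ {-1, 1}; the x-axis gridline crossings are at x ∈ {-1, 1}; it misses every integer gridline on the z-axis.
Assembling these constraints gives the stated polynomial.

x^2 - x*y + y^2 - z^2 - 1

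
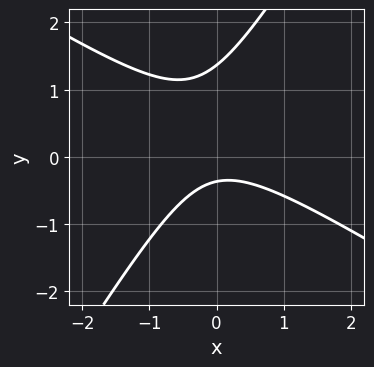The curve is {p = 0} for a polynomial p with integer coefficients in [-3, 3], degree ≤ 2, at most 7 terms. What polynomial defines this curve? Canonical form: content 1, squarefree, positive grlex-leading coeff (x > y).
2*x^2 + 2*x*y - 2*y^2 + 2*y + 1

(a) The degree is 2 — no degree-1 curve has this shape.
(b) Against the integer gridlines: it misses every integer gridline on the x-axis.
(c) Matching integer coefficients to the picture gives p.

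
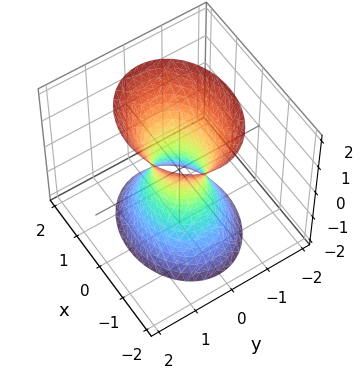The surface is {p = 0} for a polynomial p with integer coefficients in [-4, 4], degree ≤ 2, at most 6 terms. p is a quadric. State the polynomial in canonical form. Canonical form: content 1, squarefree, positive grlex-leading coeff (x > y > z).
(a) The degree is 2 — one connected sheet with a waist; a quadric.
(b) Symmetries: it's symmetric under x → −x, forcing even powers of x; the y ↦ −y reflection is a symmetry, so y appears only in even powers; it's symmetric under z → −z, forcing even powers of z.
(c) Against the integer gridlines: no z-intercept at any integer in the box.
(d) Fitting integer coefficients to these (and the overall shape) gives p.

2*x^2 + 3*y^2 - z^2 - 1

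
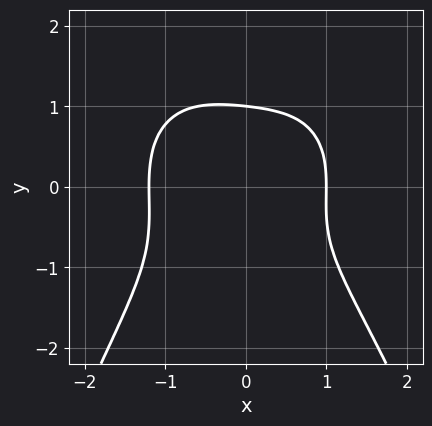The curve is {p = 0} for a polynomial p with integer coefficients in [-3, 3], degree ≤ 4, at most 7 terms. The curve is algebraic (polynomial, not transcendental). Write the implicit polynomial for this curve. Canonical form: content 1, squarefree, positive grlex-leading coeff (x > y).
(a) The degree is 4 — a generic line meets the curve in up to 4 points.
(b) From the visible intercepts: one y-axis crossing is at y = 1; one x-axis crossing is at x = 1.
(c) Solving for integer coefficients yields p as stated.

2*x^4 + x^2*y^2 + 3*y^3 + x - 3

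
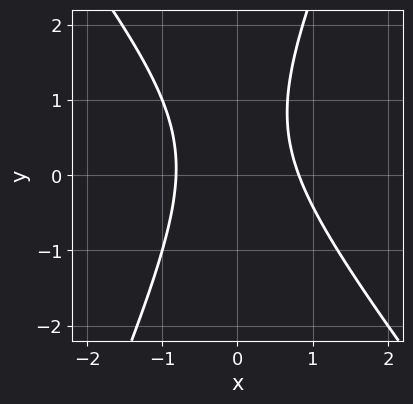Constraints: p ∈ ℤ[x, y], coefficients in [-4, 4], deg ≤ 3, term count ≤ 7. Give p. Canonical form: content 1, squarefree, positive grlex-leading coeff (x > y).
3*x^2 + x*y - y^2 + y - 2

First, deg p = 2.
Then, from the visible intercepts: no y-intercept at any integer in the box.
Finally, fitting integer coefficients to these (and the overall shape) gives p.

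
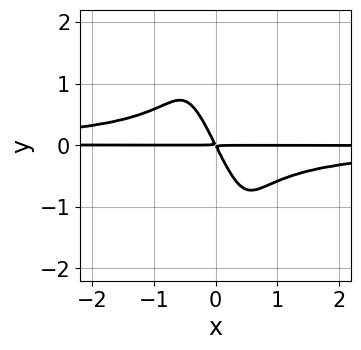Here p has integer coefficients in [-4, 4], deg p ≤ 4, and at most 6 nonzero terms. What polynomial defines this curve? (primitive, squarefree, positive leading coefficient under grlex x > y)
First, degree: a generic line meets the curve in up to 4 points, so deg p = 4.
Then, from the visible intercepts: every point of the x-axis in the box is on the curve.
Finally, fitting integer coefficients to these (and the overall shape) gives p.

3*x^2*y^2 + x*y^3 + 2*x*y + y^2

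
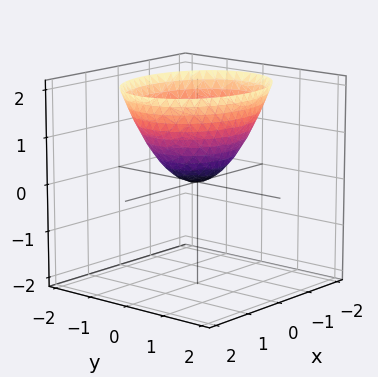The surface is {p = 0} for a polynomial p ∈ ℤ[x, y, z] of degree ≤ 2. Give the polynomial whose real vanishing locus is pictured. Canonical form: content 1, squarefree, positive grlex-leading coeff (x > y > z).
2*x^2 + 3*y^2 - 3*z

1. Degree: a paraboloid; a quadric, so deg p = 2.
2. Symmetries: mirror symmetry x ↦ −x ⇒ only even powers of x; mirror symmetry y ↦ −y ⇒ only even powers of y.
3. Reading off the gridlines: it meets the x-axis at x = 0 (among the integer gridlines); one y-axis crossing is at y = 0; one z-axis crossing is at z = 0.
4. Solving for integer coefficients yields p as stated.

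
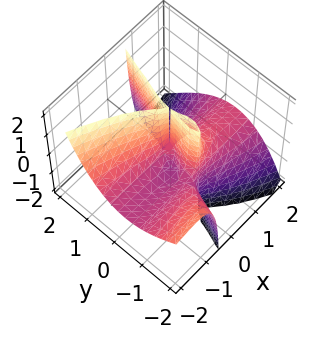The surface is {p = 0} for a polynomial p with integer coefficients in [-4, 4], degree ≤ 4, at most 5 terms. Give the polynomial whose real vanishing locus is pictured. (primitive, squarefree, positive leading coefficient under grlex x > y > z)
The degree is 3 — no degree-2 surface has this shape.
Reading off the gridlines: every point of the x-axis in the box is on the surface; it crosses the y-axis at the gridline y = -1; the visible z-axis segment lies entirely on the surface.
These observations pin down the coefficients.

3*x^2*z + 3*x*y^2 - y^3 + 3*x*y - y^2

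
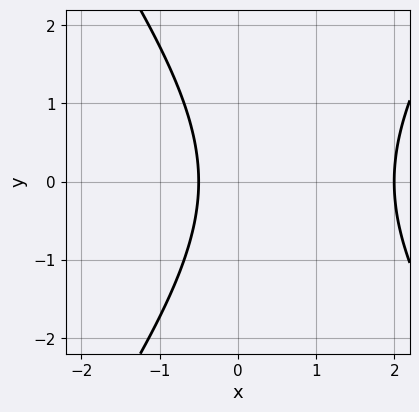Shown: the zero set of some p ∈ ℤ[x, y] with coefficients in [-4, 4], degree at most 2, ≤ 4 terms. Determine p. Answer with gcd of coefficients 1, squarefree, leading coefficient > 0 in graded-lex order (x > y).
(a) Degree: no degree-1 curve has this shape, so deg p = 2.
(b) Symmetries: it's symmetric under y → −y, forcing even powers of y.
(c) From the visible intercepts: the curve avoids every integer y-axis point in the box; it meets the x-axis at x = 2 (among the integer gridlines).
(d) The integer polynomial consistent with all of this is the stated p.

2*x^2 - y^2 - 3*x - 2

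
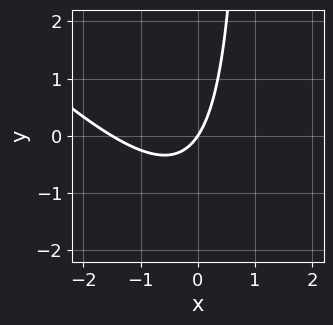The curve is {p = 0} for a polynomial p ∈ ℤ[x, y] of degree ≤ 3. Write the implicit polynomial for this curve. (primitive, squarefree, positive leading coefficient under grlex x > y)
2*x^2 + 2*x*y + 3*x - 2*y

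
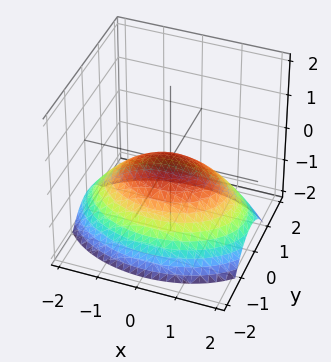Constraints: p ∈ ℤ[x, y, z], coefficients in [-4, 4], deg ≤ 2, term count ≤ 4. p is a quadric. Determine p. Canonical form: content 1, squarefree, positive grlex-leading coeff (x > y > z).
x^2 + 2*y^2 + 3*z

First, the degree is 2 — a single bowl opening along one axis; a quadric.
Next, symmetries: it's symmetric under y → −y, forcing even powers of y; the x ↦ −x reflection is a symmetry, so x appears only in even powers.
Next, against the integer gridlines: it meets the z-axis at z = 0 (among the integer gridlines); it crosses the y-axis at the gridline y = 0; one x-axis crossing is at x = 0.
Finally, fitting integer coefficients to these (and the overall shape) gives p.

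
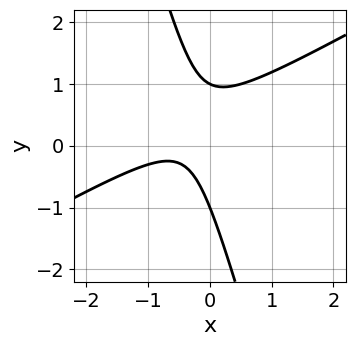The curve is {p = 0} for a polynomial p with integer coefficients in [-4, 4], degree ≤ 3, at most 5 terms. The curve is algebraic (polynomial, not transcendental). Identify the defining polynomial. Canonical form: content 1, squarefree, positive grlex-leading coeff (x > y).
deg p = 2. The shape is more complex than any degree-1 curve.
Reading off the gridlines: among the integer gridlines, it crosses the y-axis at y ∈ {-1, 1}; no x-intercept at any integer in the box.
Putting this together gives p.

2*x^2 - 3*x*y - y^2 + 2*x + 1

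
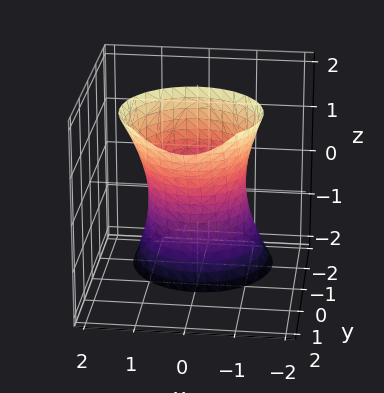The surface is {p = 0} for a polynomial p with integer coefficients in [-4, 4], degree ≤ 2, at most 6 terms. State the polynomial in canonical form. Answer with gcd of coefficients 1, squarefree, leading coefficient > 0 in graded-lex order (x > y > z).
First, the degree is 2 — no degree-1 surface has this shape.
Then, reading off the gridlines: among the integer gridlines, it crosses the y-axis at y ∈ {-1, 1}; among the integer gridlines, it crosses the x-axis at x ∈ {-1, 1}; the surface avoids every integer z-axis point in the box.
Finally, the integer polynomial consistent with all of this is the stated p.

x^2 + y^2 - y*z - 1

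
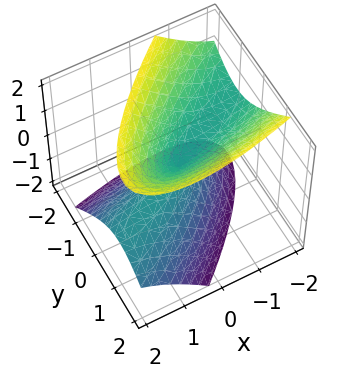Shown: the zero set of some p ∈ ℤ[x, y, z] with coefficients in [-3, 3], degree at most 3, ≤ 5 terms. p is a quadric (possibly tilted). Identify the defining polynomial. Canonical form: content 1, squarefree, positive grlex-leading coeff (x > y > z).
x^2 - 3*x*y + 2*x*z + 3*y^2 - 2*z^2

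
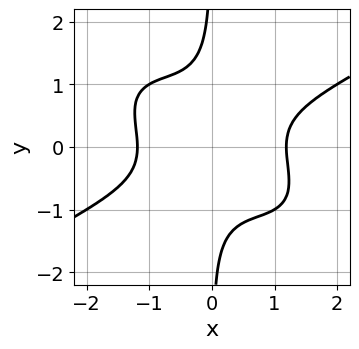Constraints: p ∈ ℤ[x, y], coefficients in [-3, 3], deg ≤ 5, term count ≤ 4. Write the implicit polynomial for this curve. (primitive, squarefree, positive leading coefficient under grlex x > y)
x^4 - 2*x^2*y^2 - 3*x*y^3 - 2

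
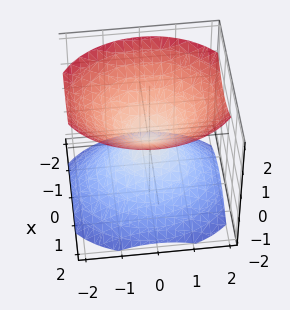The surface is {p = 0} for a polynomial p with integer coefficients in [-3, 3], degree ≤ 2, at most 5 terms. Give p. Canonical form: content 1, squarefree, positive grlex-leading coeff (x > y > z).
3*x^2 + 2*y^2 - 3*z^2

There are 2 components.
The degree is 2 — two nappes meeting at a single point; a quadric.
Symmetries: mirror symmetry z ↦ −z ⇒ only even powers of z; it's symmetric under x → −x, forcing even powers of x; the y ↦ −y reflection is a symmetry, so y appears only in even powers.
Observable constraints: it crosses the y-axis at the gridline y = 0; it meets the z-axis at z = 0 (among the integer gridlines); one x-axis crossing is at x = 0.
Matching integer coefficients to the picture gives p.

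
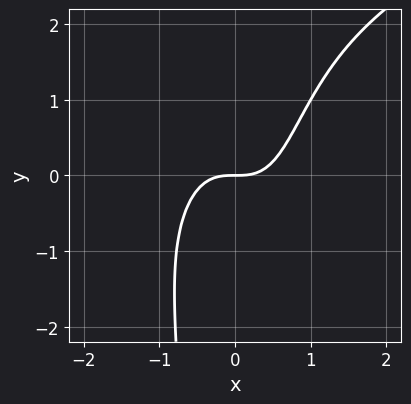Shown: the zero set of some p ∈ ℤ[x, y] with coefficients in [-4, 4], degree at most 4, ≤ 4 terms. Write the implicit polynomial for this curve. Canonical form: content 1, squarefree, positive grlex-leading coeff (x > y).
1. The degree is 4 — a generic line meets the curve in up to 4 points.
2. From the visible intercepts: one x-axis crossing is at x = 0; it crosses the y-axis at the gridline y = 0.
3. These observations pin down the coefficients.

x^2*y^2 - 3*x^3 + 2*y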